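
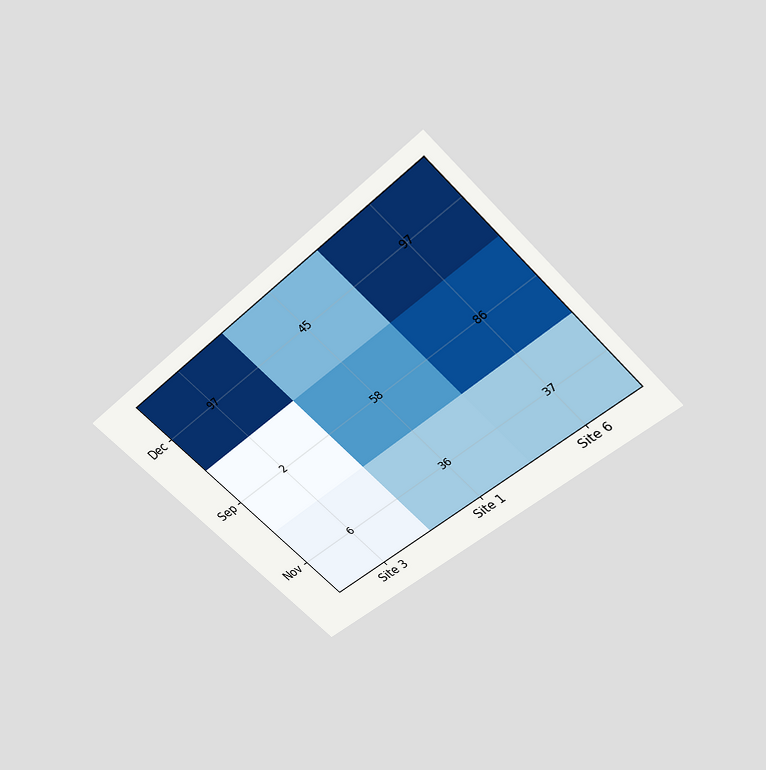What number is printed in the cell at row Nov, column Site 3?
6

The chart is tilted about 45° counter-clockwise and viewed slightly from above. The (Nov, Site 3) cell reads 6.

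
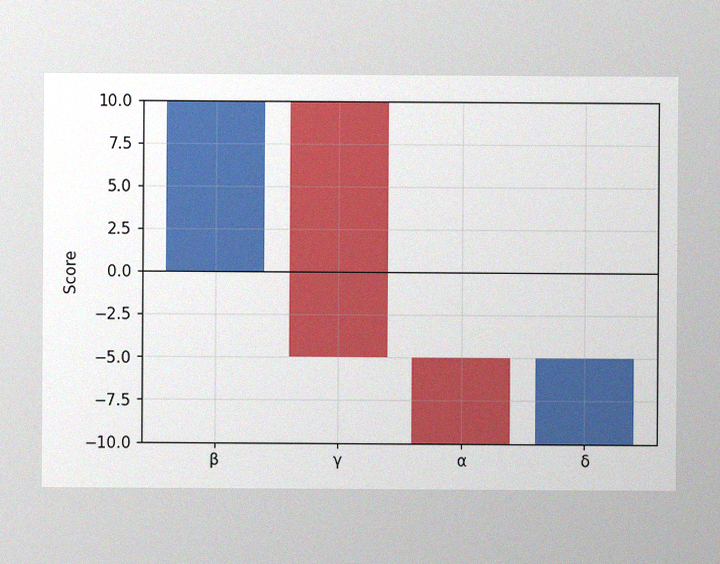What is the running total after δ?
The image has some photo noise and uneven lighting. After δ the running total reaches -5.

-5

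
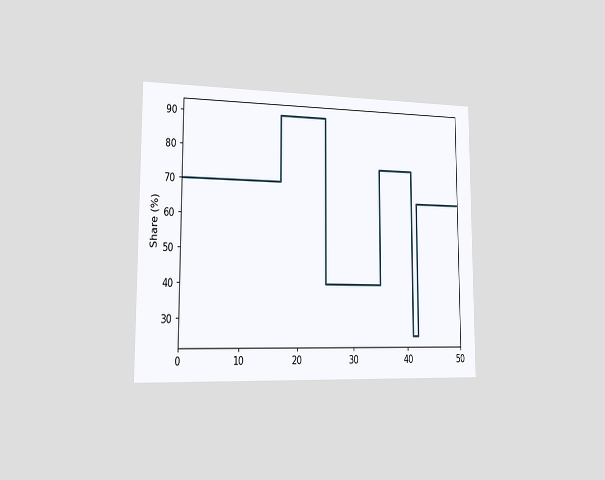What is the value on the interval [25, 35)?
The chart is viewed slightly from the left. On [25, 35) the step sits at 40%.

40%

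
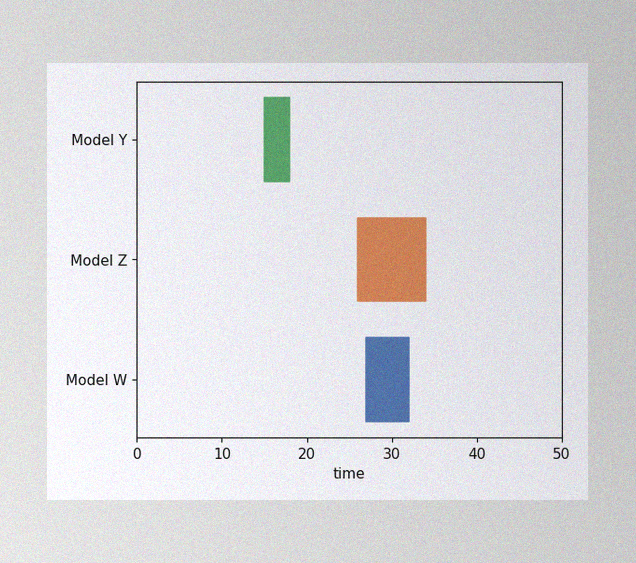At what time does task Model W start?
27

The image has some photo noise and uneven lighting. The Model W bar begins at t=27.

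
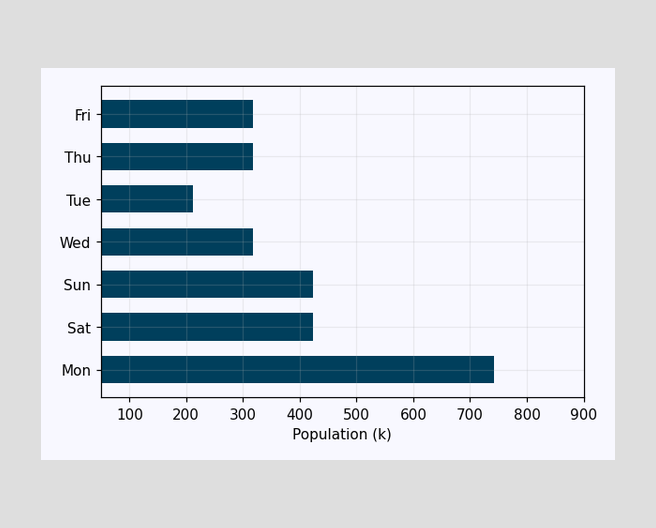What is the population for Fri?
Reading along the chart's x-axis, the Fri bar reaches 318k.

318k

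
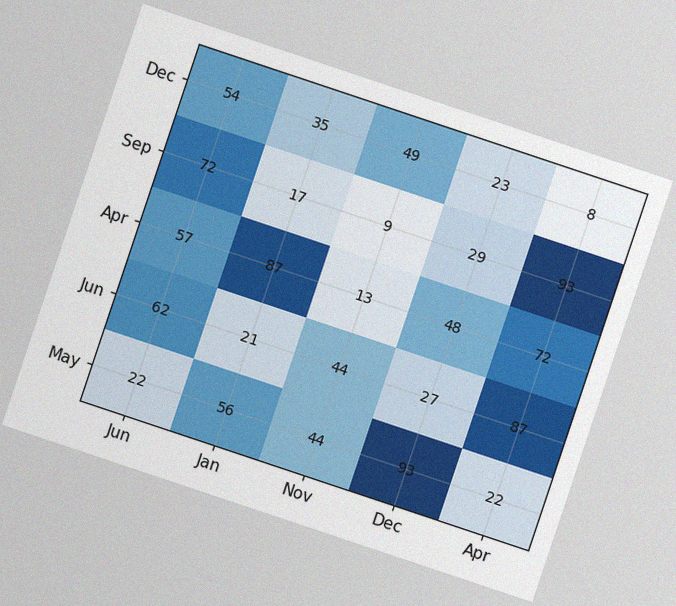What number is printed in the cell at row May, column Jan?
56

The chart is tilted about 18° clockwise, with some photo noise. The (May, Jan) cell reads 56.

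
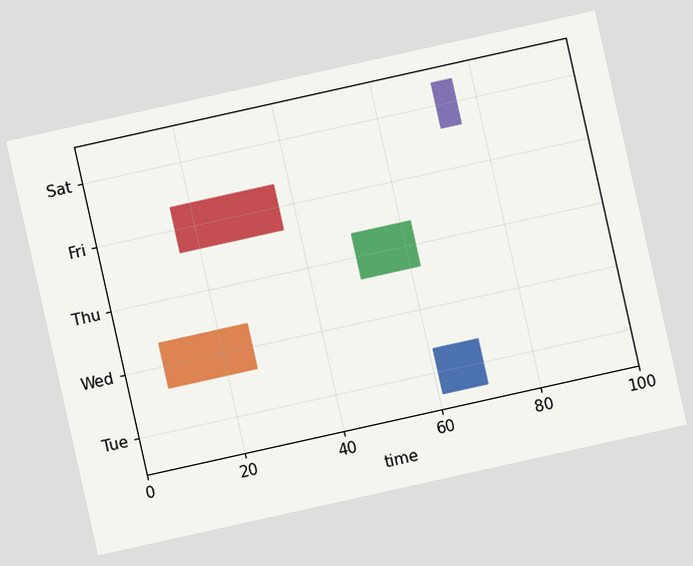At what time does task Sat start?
The chart is tilted about 13° counter-clockwise. The Sat bar begins at t=72.

72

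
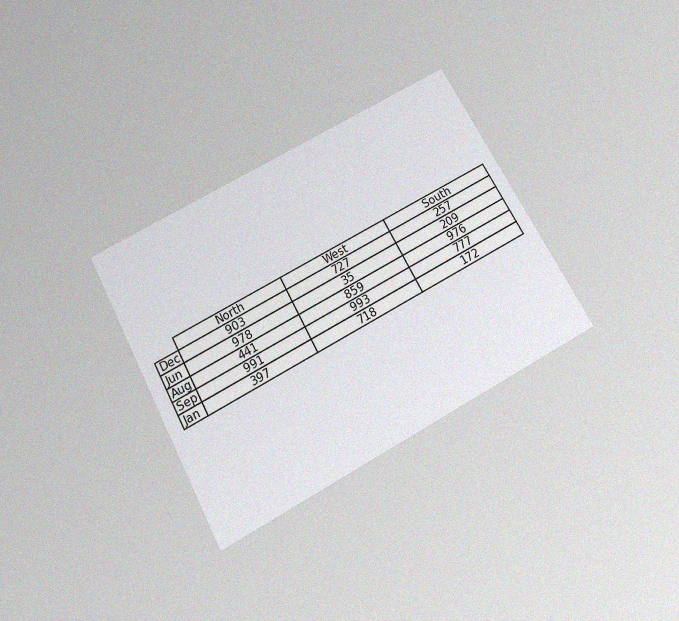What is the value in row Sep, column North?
The chart is tilted about 29° counter-clockwise and viewed slightly from below, with some photo noise. The (Sep, North) cell reads 991.

991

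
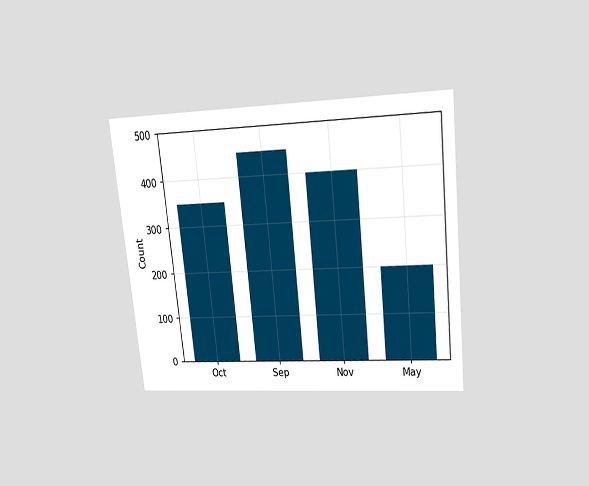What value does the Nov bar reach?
400

The chart is tilted about 6° counter-clockwise and viewed slightly from above. Reading along the chart's y-axis, the Nov bar reaches 400.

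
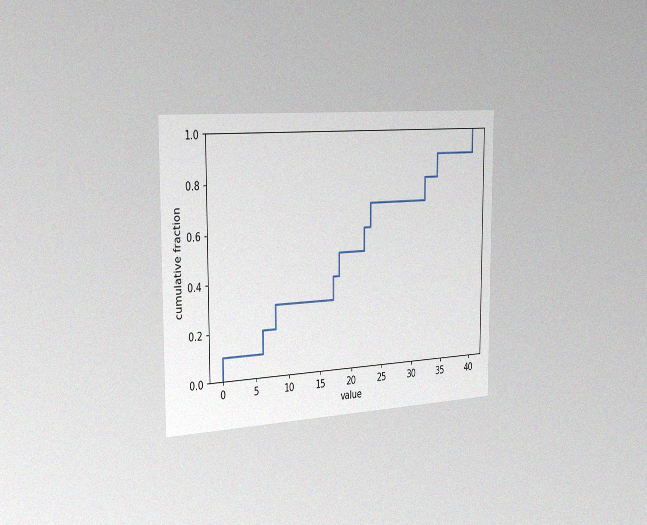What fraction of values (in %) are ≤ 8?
30%

The chart is viewed slightly from the left, with some photo noise. At x=8 the ECDF step is at 30%.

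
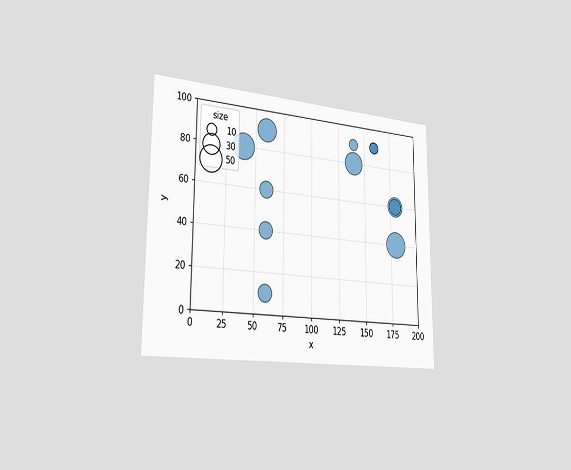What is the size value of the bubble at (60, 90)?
40

The chart is viewed slightly from the left. Matching the bubble at (60, 90) against the size legend gives 40.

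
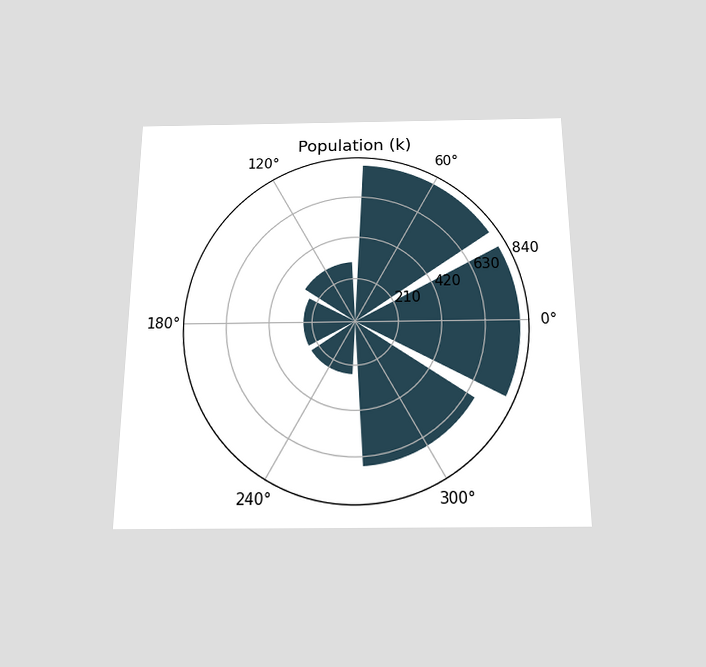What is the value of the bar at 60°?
The chart is viewed slightly from below. The bar at 60° reaches 798k on the radial axis.

798k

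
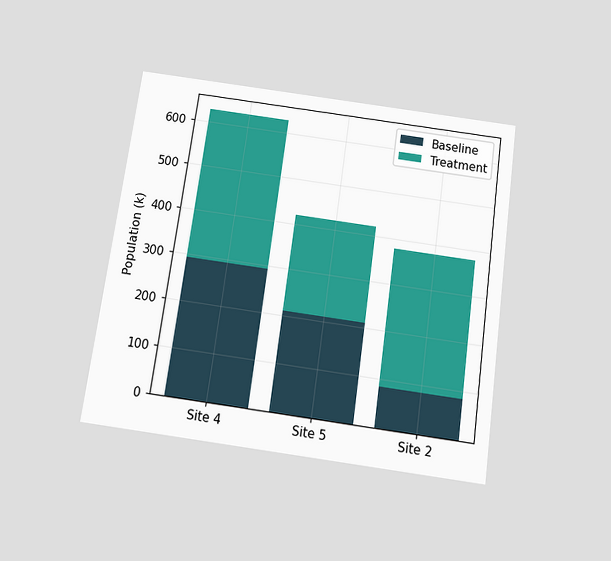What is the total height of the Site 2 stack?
378k

The chart is tilted about 8° clockwise and viewed slightly from below. The Site 2 stack's top reaches 378k on the y-axis.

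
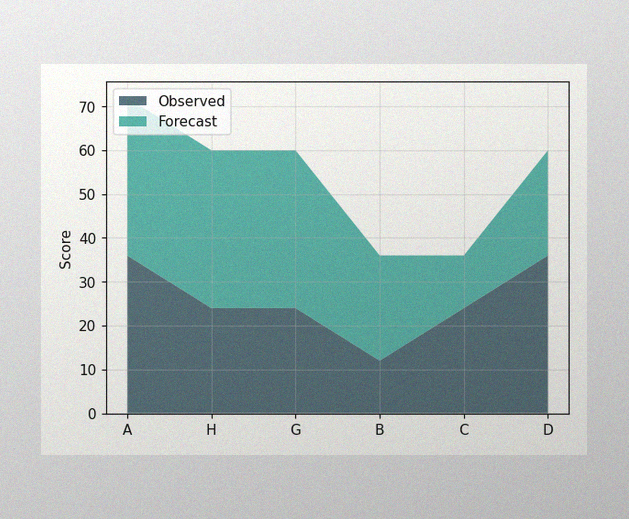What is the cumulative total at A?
The image has some photo noise and uneven lighting. The stacked total at A reaches 72.

72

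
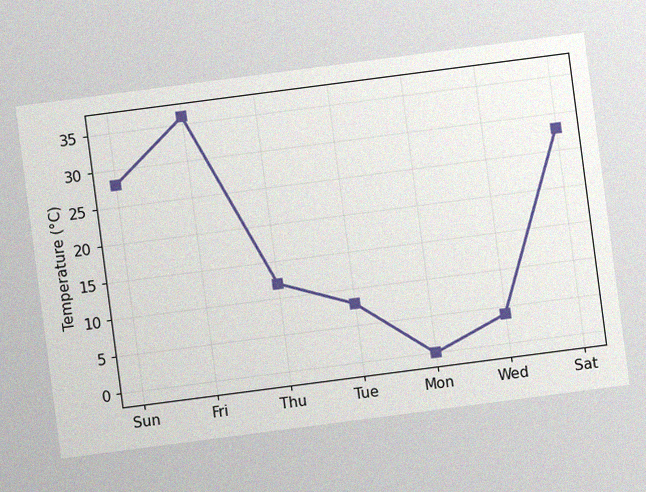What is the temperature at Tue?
The chart is tilted about 7° counter-clockwise, with some photo noise. At Tue, the line is at 8°C.

8°C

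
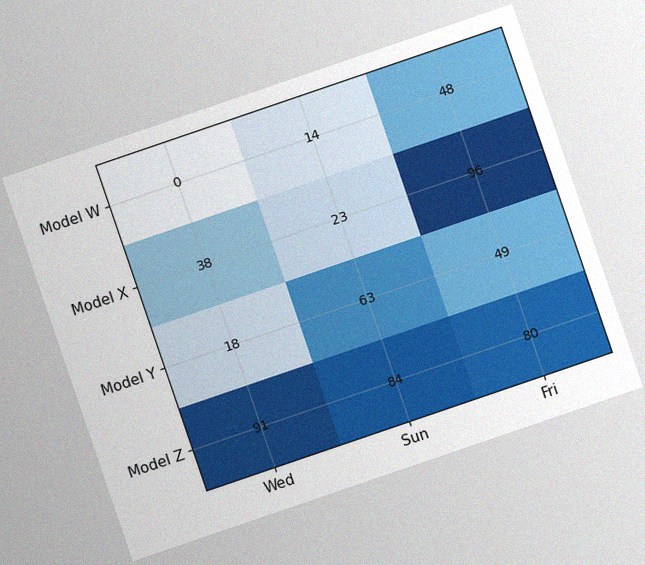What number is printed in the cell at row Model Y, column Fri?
49

The chart is tilted about 19° counter-clockwise, with some photo noise. The (Model Y, Fri) cell reads 49.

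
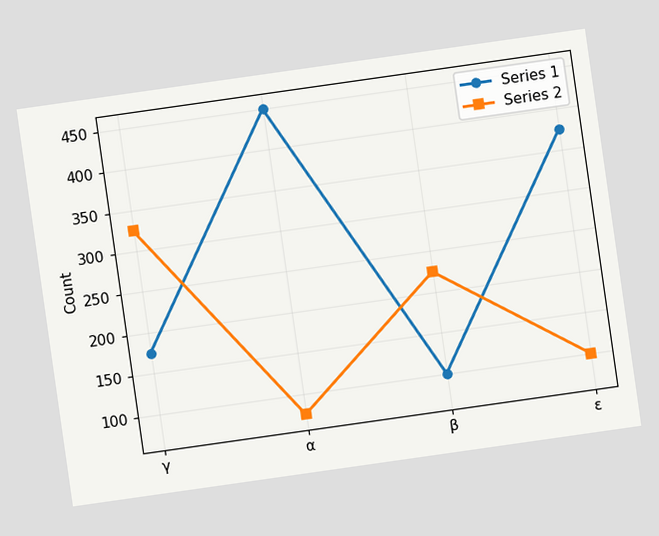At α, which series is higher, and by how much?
The chart is tilted about 8° counter-clockwise. At α, Series 1 sits above the other line by 375.

Series 1, by 375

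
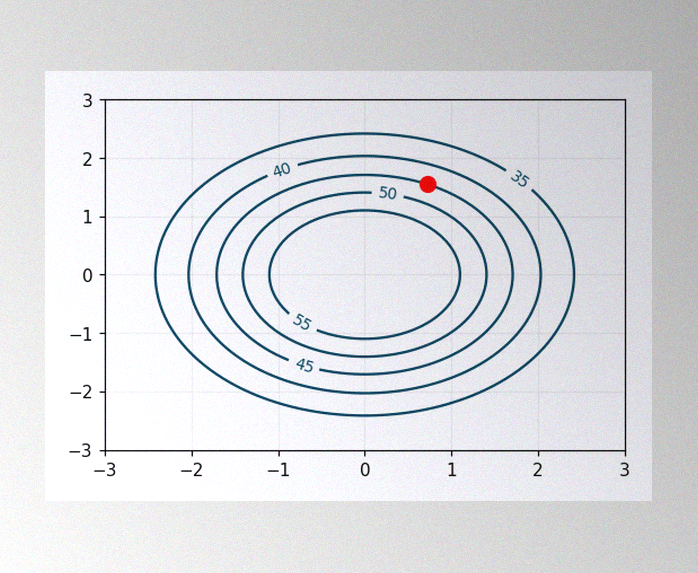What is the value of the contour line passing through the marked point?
45

The image has some photo noise and uneven lighting. The marked point sits on the contour labelled 45.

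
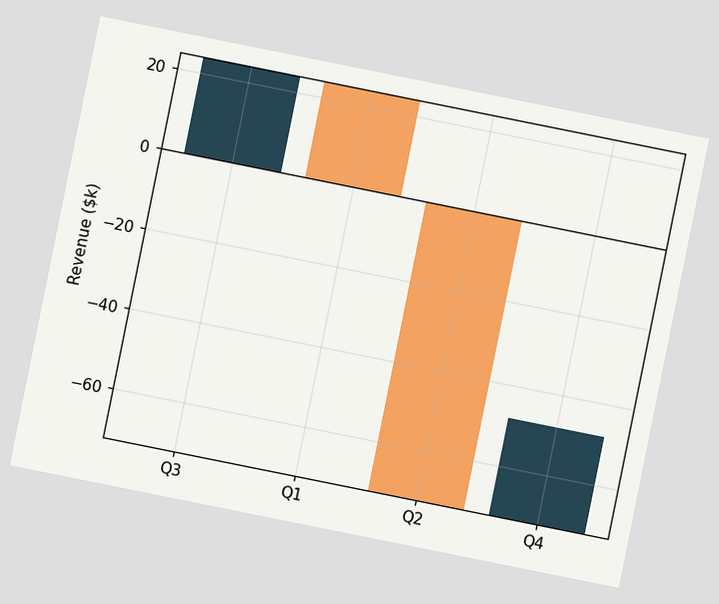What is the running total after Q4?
$-48k

The chart is tilted about 11° clockwise. After Q4 the running total reaches $-48k.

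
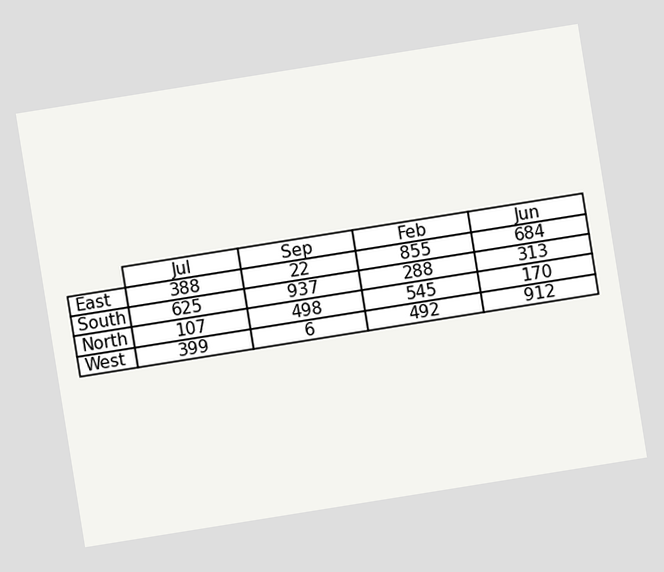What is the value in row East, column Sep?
The chart is tilted about 9° counter-clockwise. The (East, Sep) cell reads 22.

22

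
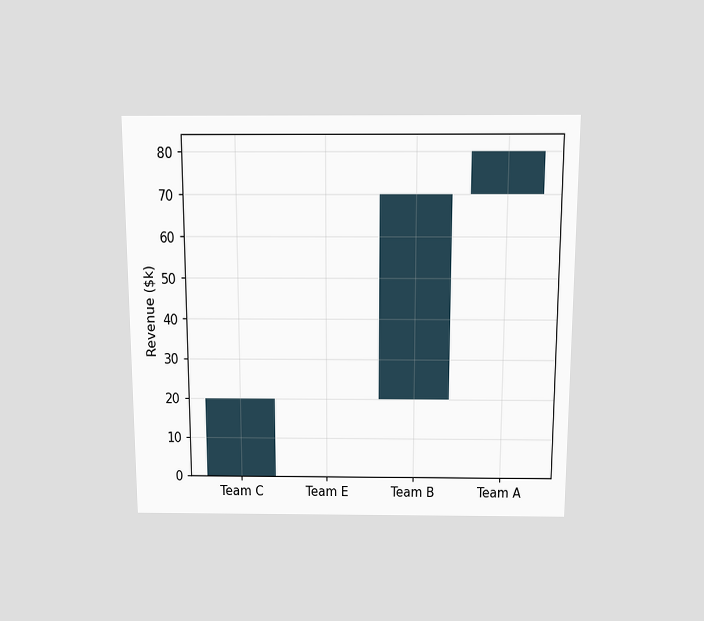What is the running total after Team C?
$20k

The chart is viewed slightly from above. After Team C the running total reaches $20k.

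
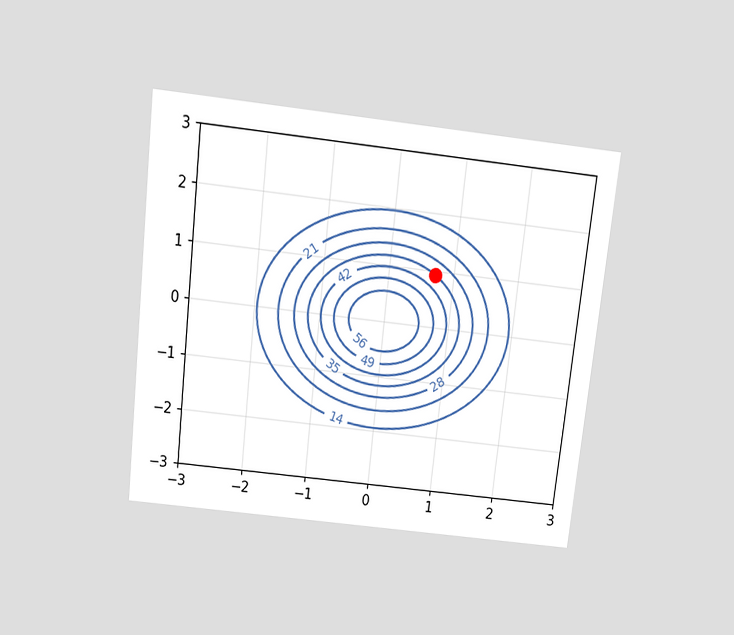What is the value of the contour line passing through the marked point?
The chart is tilted about 6° clockwise and viewed slightly from above. The marked point sits on the contour labelled 35.

35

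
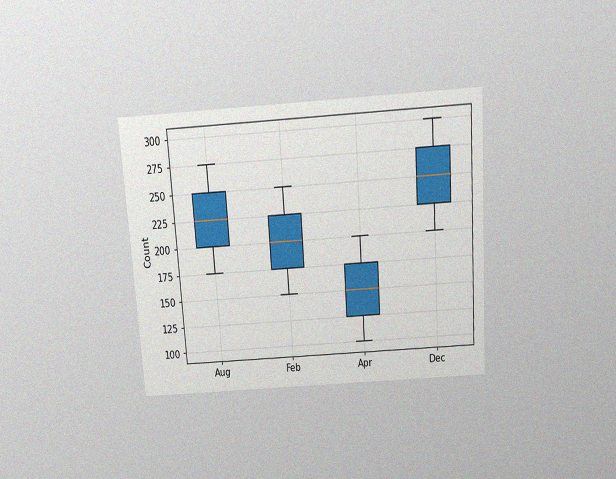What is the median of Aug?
The chart is tilted about 4° counter-clockwise and viewed slightly from above, with some photo noise. The median line in the Aug box sits at 225.

225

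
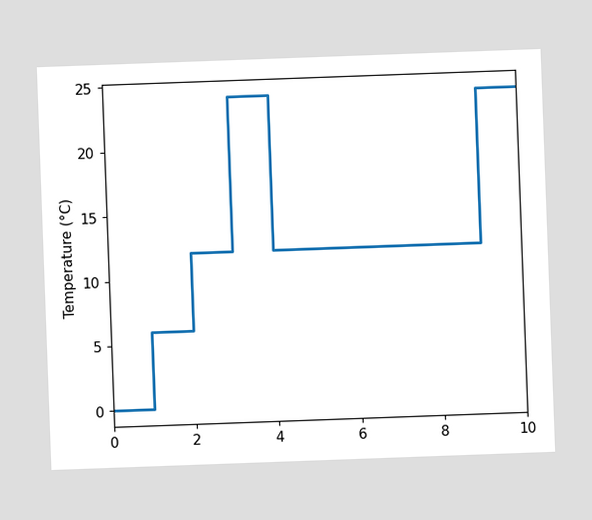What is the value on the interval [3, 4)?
The chart is tilted about 2° counter-clockwise. On [3, 4) the step sits at 24°C.

24°C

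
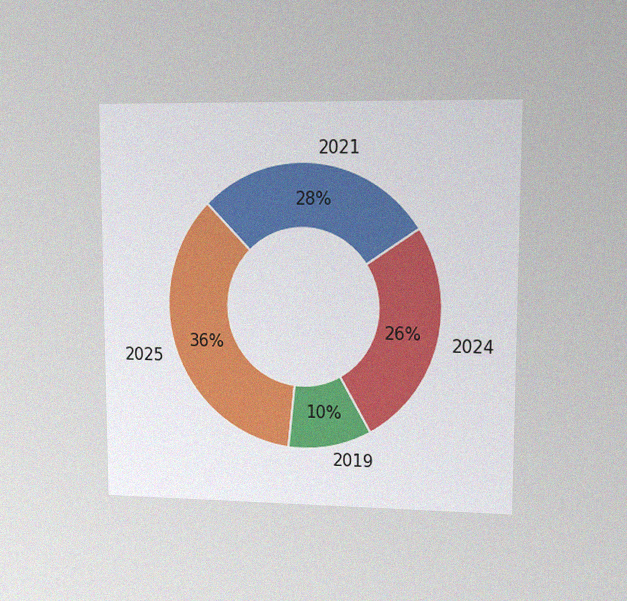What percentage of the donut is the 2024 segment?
26%

The chart is viewed at a slight angle, with some photo noise. The 2024 segment takes up 26% of the ring.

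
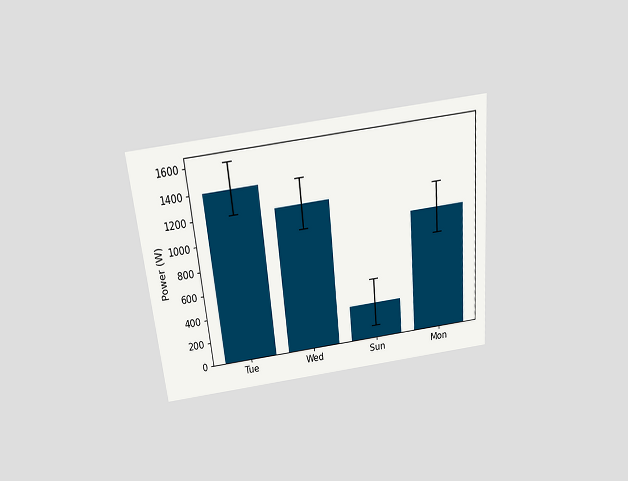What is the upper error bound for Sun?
The chart is tilted about 5° counter-clockwise and viewed slightly from above. The Sun bar's upper whisker reaches 500W.

500W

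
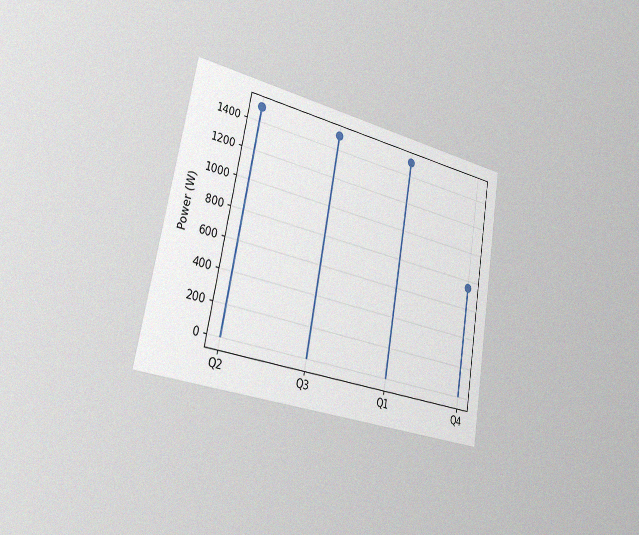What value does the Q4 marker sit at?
The chart is tilted about 10° clockwise and viewed slightly from the left, with some photo noise. The Q4 marker sits at 750W.

750W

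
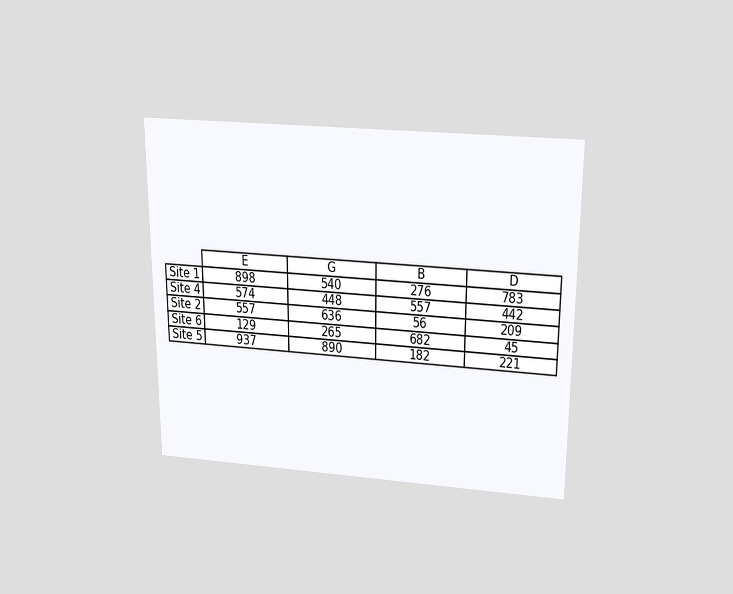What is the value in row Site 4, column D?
442

The chart is viewed slightly from above. The (Site 4, D) cell reads 442.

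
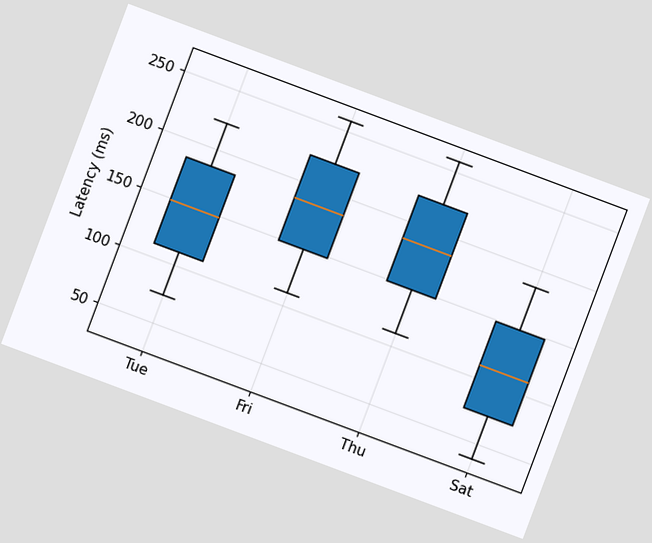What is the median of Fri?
The chart is tilted about 21° clockwise. The median line in the Fri box sits at 185ms.

185ms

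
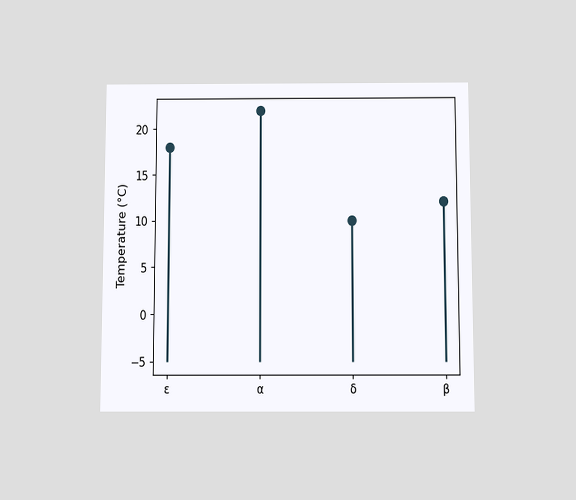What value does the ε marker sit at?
The chart is viewed slightly from below. The ε marker sits at 18°C.

18°C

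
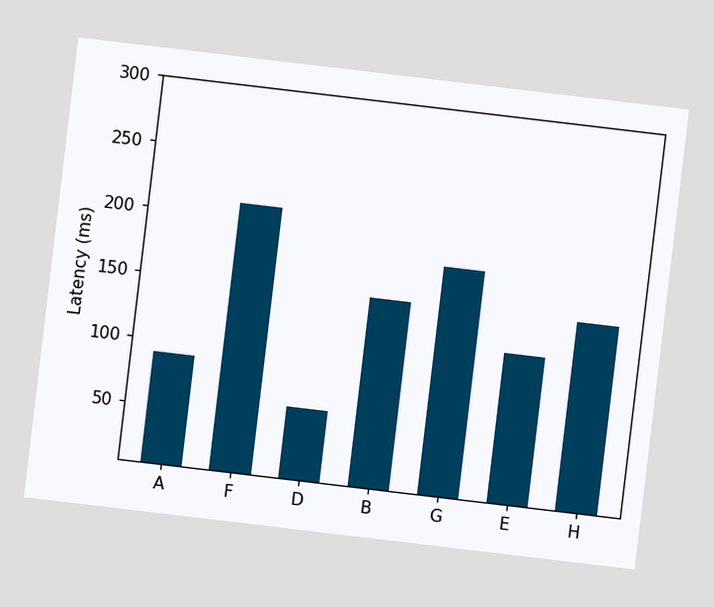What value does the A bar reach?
90ms

The chart is tilted about 7° clockwise. Reading along the chart's y-axis, the A bar reaches 90ms.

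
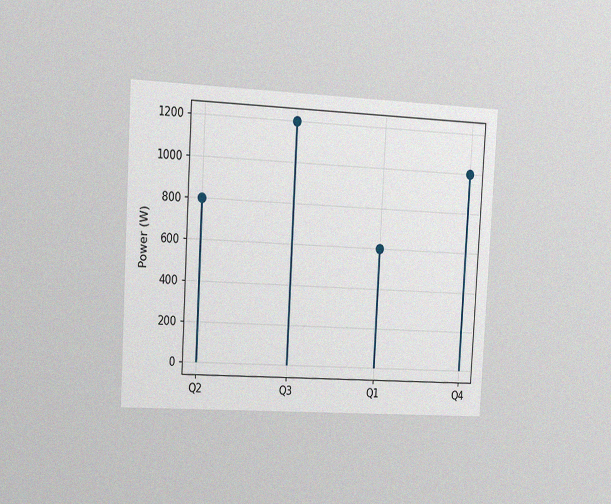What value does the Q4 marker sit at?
1000W

The chart is tilted about 3° clockwise and viewed slightly from the left, with some photo noise. The Q4 marker sits at 1000W.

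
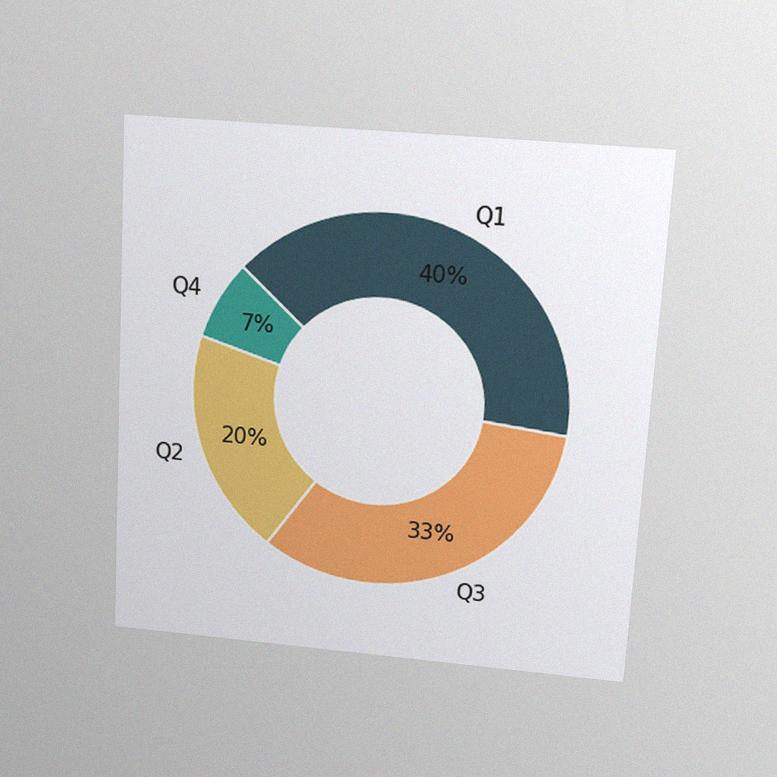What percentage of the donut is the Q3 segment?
The chart is tilted about 3° clockwise and viewed slightly from above, with some photo noise. The Q3 segment takes up 33% of the ring.

33%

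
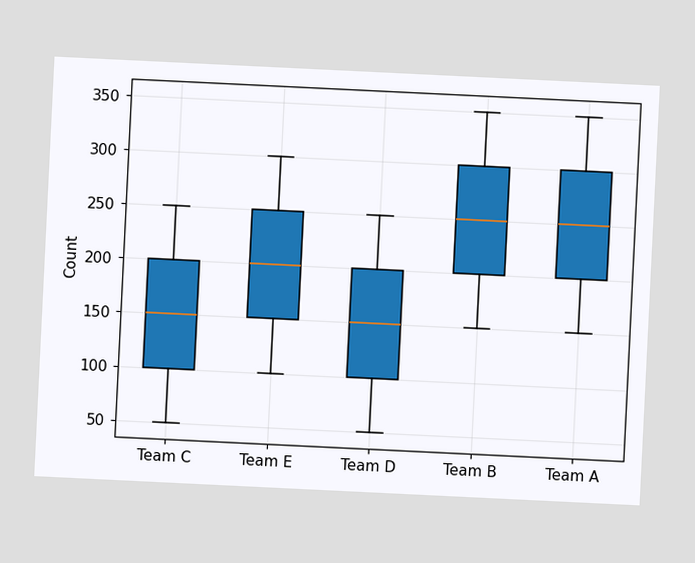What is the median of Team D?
150

The chart is tilted about 3° clockwise. The median line in the Team D box sits at 150.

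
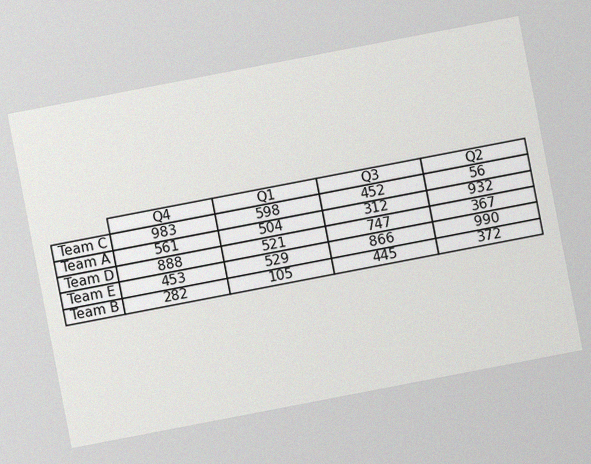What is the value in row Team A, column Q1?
504

The chart is tilted about 11° counter-clockwise, with some photo noise. The (Team A, Q1) cell reads 504.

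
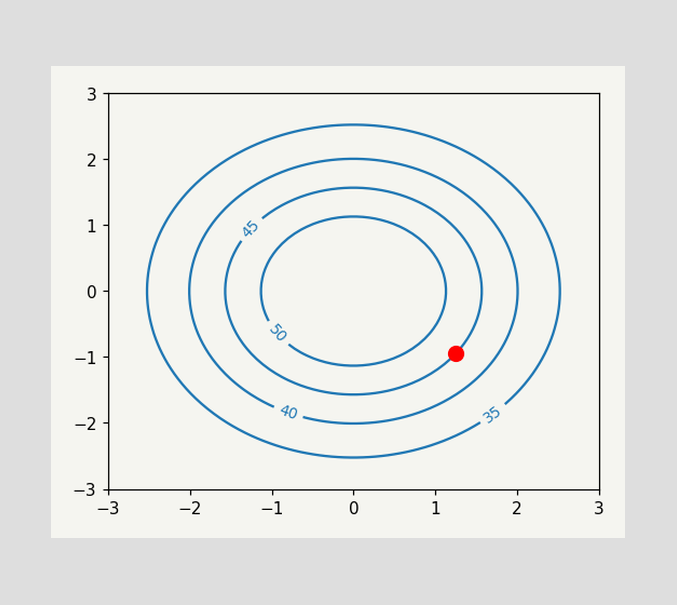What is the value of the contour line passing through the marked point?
The marked point sits on the contour labelled 45.

45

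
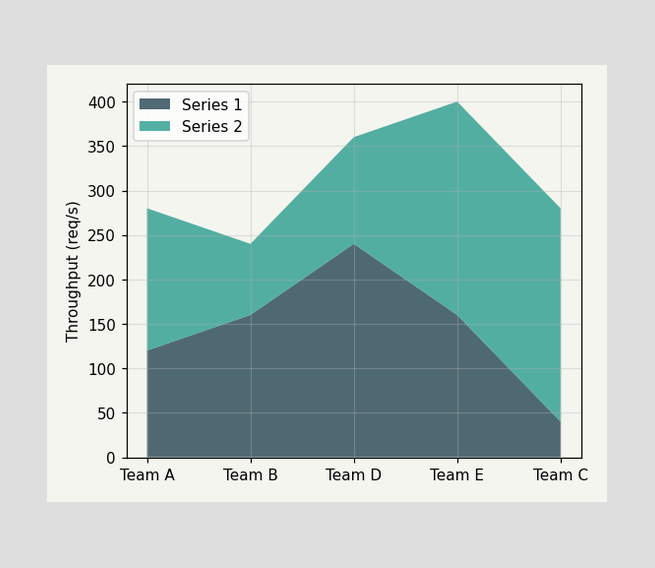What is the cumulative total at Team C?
The stacked total at Team C reaches 280req/s.

280req/s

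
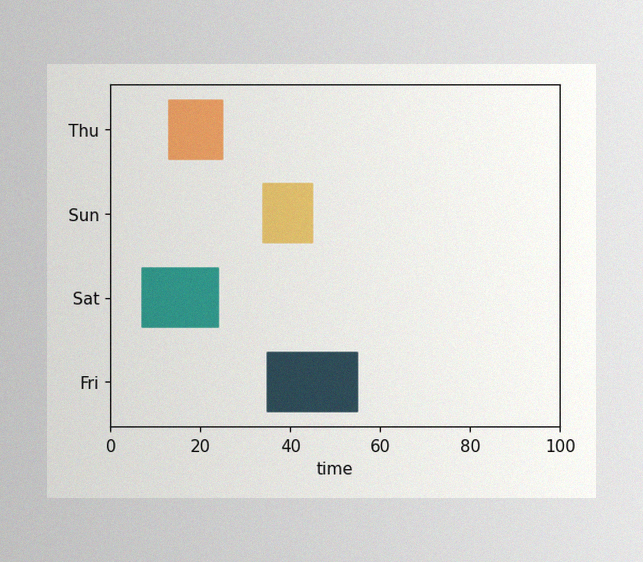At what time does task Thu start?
The image has some photo noise and uneven lighting. The Thu bar begins at t=13.

13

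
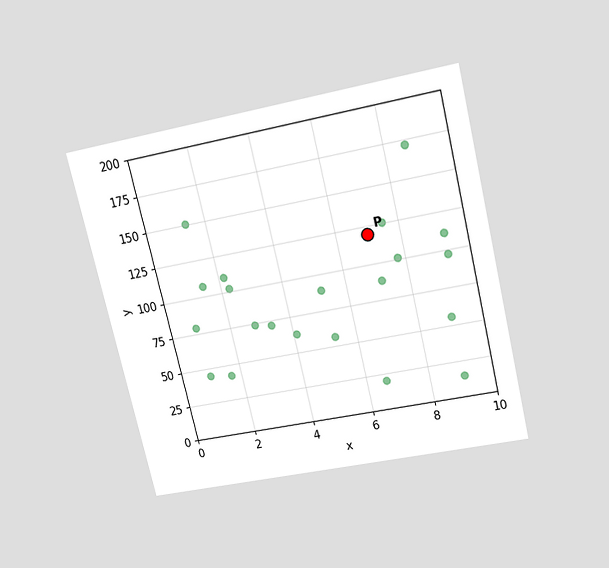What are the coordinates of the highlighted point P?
The chart is tilted about 13° counter-clockwise and viewed slightly from above. Following the gridlines from P to each axis, P sits at (7, 120).

(7, 120)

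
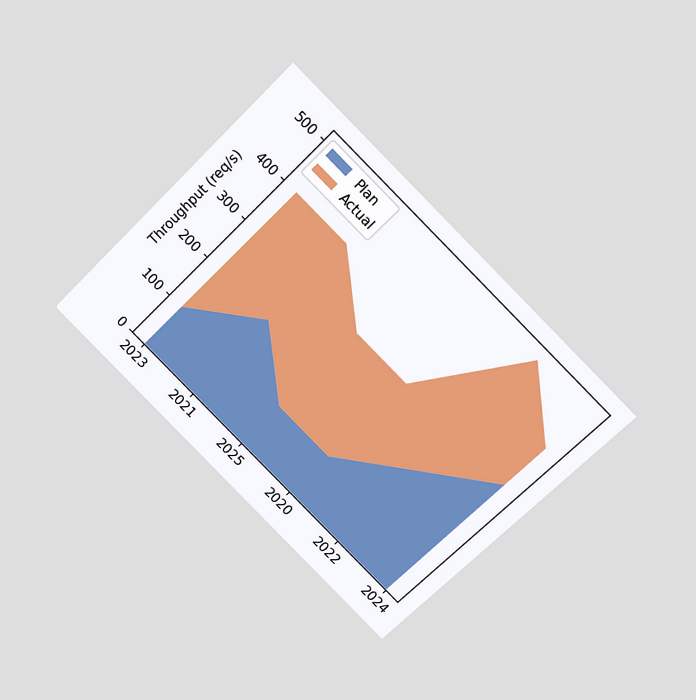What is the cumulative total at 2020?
The chart is tilted about 45° clockwise and viewed slightly from above. The stacked total at 2020 reaches 300req/s.

300req/s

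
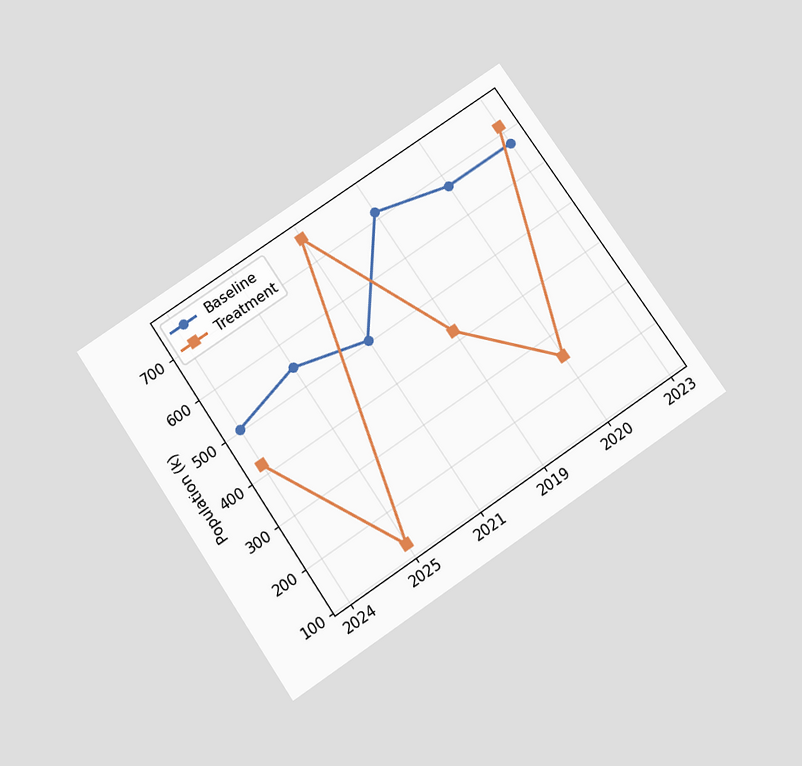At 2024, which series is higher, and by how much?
Baseline, by 84k

The chart is tilted about 34° counter-clockwise and viewed slightly from below. At 2024, Baseline sits above the other line by 84k.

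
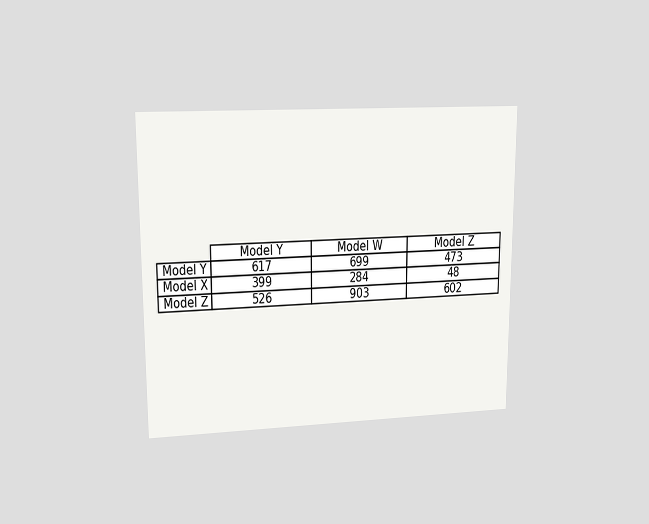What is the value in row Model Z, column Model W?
903

The chart is viewed at a slight angle. The (Model Z, Model W) cell reads 903.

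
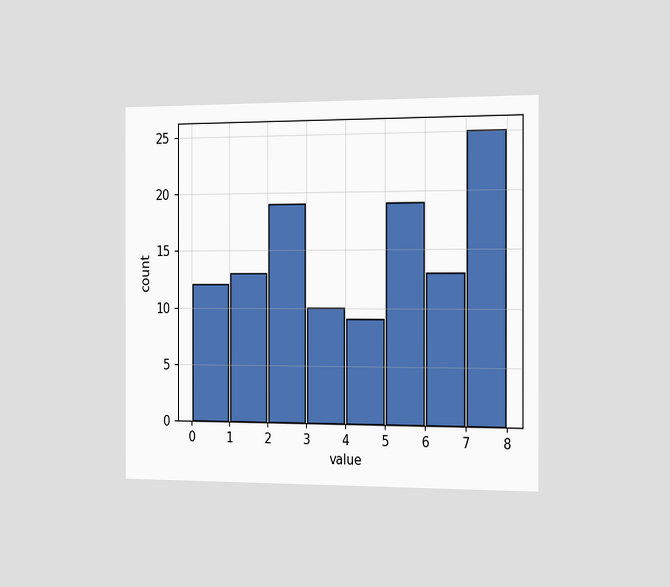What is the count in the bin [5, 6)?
The chart is viewed slightly from the right. The [5, 6) bin has height 19.

19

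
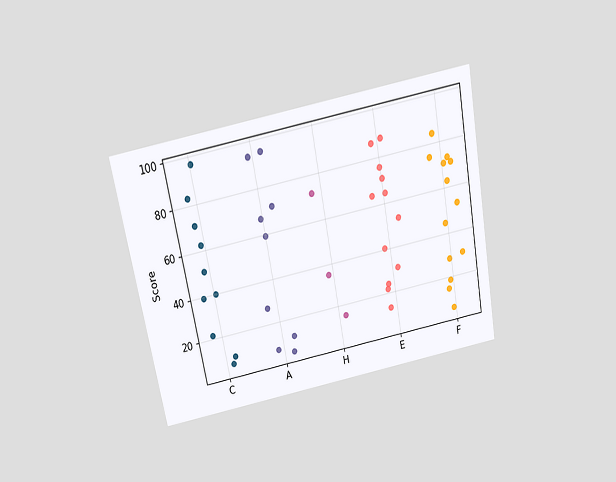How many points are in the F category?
13

The chart is tilted about 11° counter-clockwise and viewed slightly from above. Counting the markers in the F column gives 13.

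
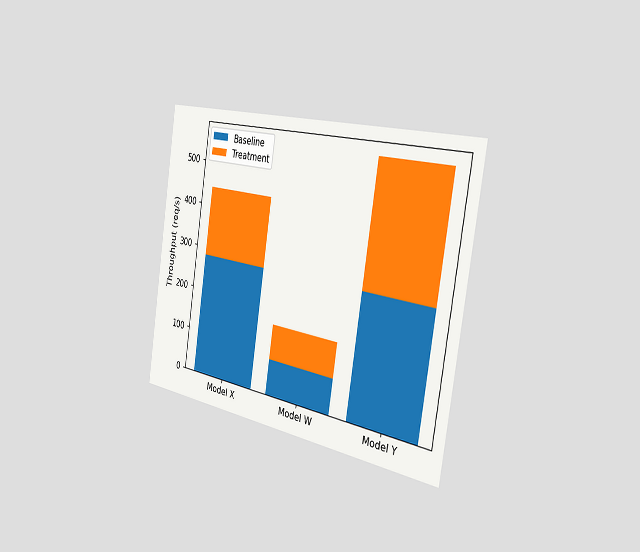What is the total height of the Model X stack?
440req/s

The chart is tilted about 9° clockwise and viewed slightly from the right. The Model X stack's top reaches 440req/s on the y-axis.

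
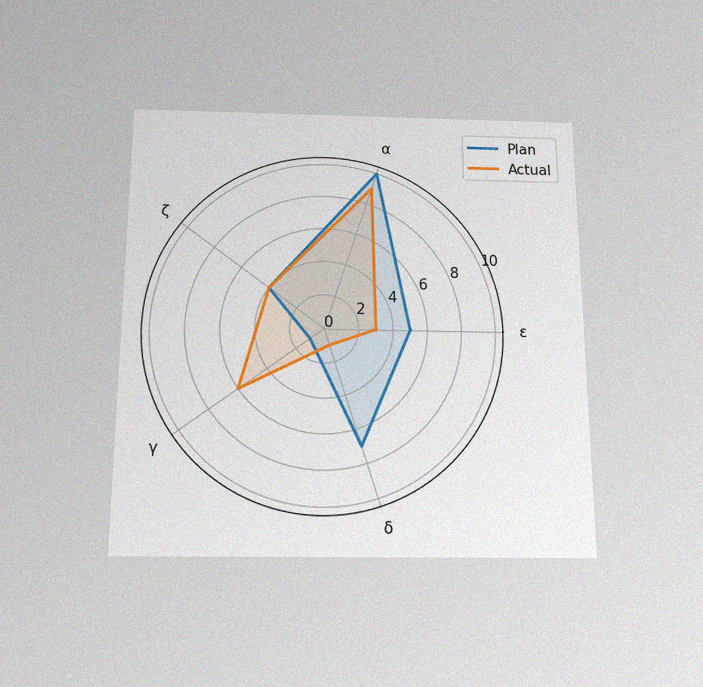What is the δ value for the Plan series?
7

The chart is viewed slightly from below, with some photo noise. On the δ axis, Plan reaches 7.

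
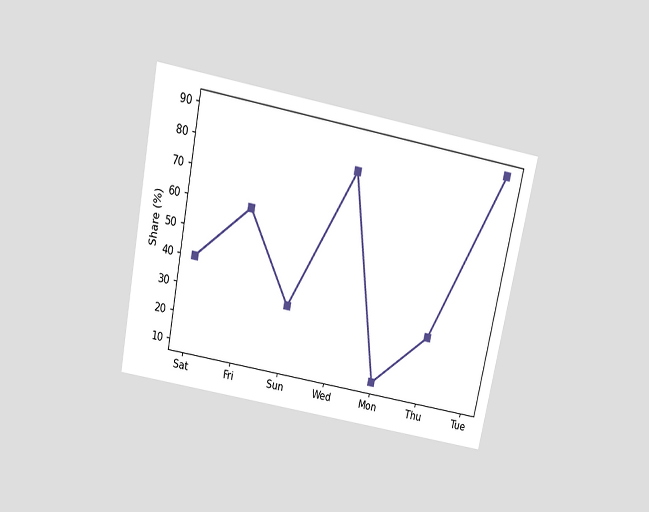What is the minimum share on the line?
10%

The chart is tilted about 11° clockwise and viewed slightly from above. The lowest point is at Mon, and reading across to the y-axis gives 10%.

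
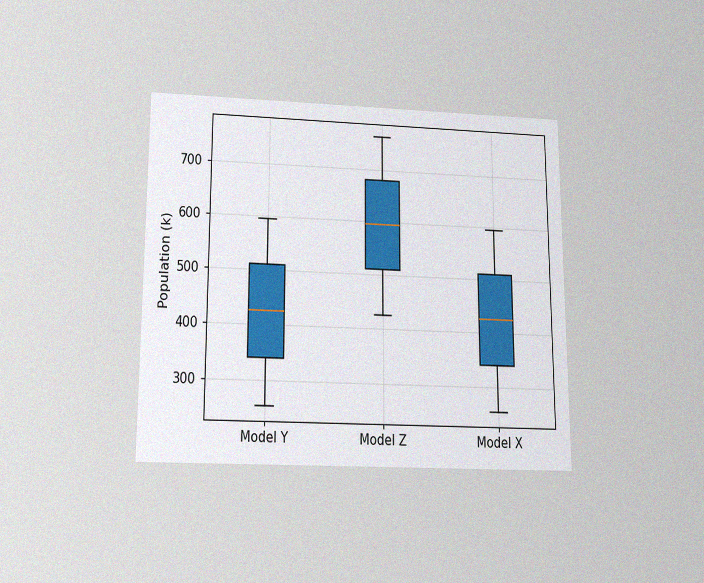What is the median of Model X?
425k

The chart is viewed slightly from below, with some photo noise. The median line in the Model X box sits at 425k.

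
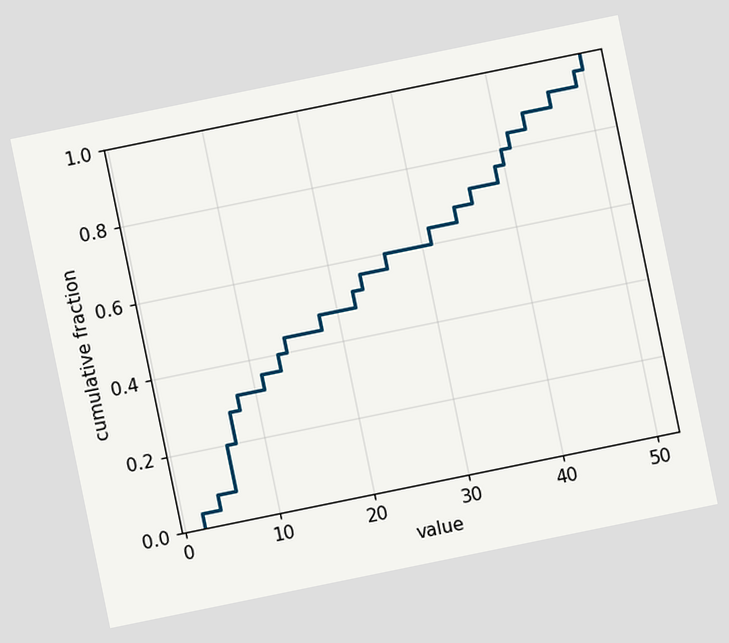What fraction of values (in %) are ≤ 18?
48%

The chart is tilted about 12° counter-clockwise. At x=18 the ECDF step is at 48%.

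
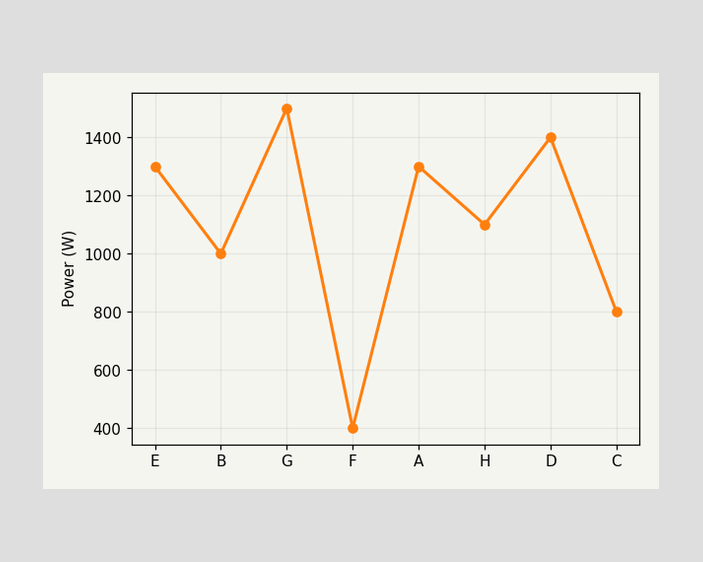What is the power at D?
1400W

At D, the line is at 1400W.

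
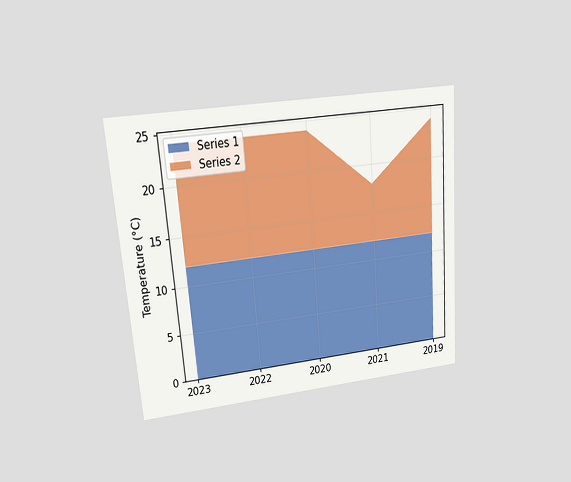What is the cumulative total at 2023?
24°C

The chart is tilted about 4° counter-clockwise and viewed at a slight angle. The stacked total at 2023 reaches 24°C.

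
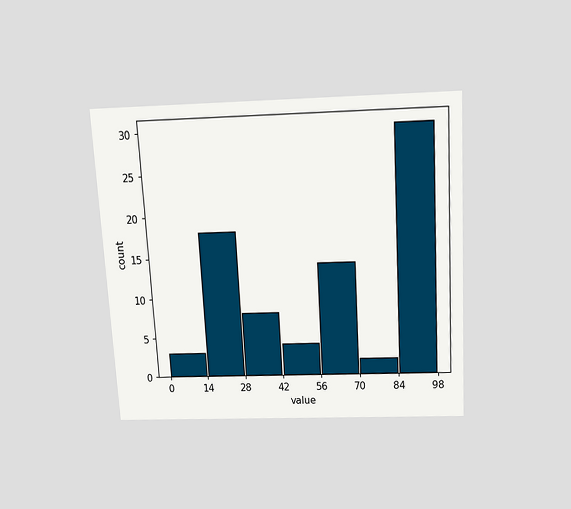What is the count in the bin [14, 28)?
18

The chart is tilted about 3° counter-clockwise and viewed slightly from above. The [14, 28) bin has height 18.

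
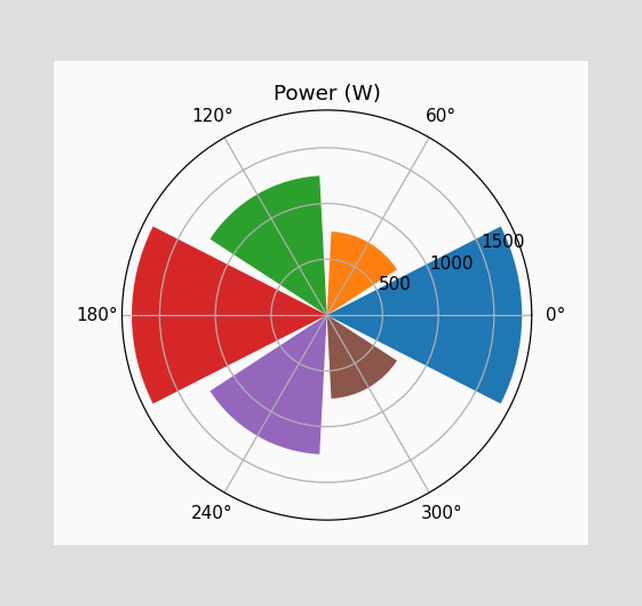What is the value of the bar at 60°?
The bar at 60° reaches 750W on the radial axis.

750W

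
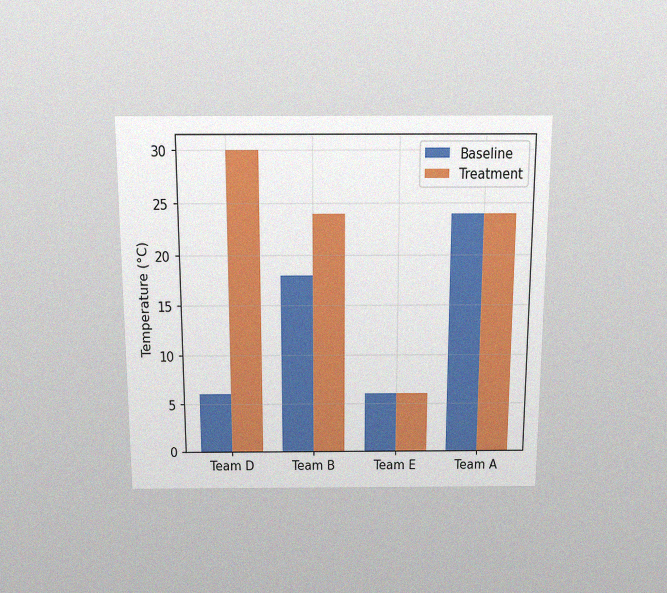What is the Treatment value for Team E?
The chart is viewed slightly from above, with some photo noise. The Treatment bar at Team E reaches 6°C on the y-axis.

6°C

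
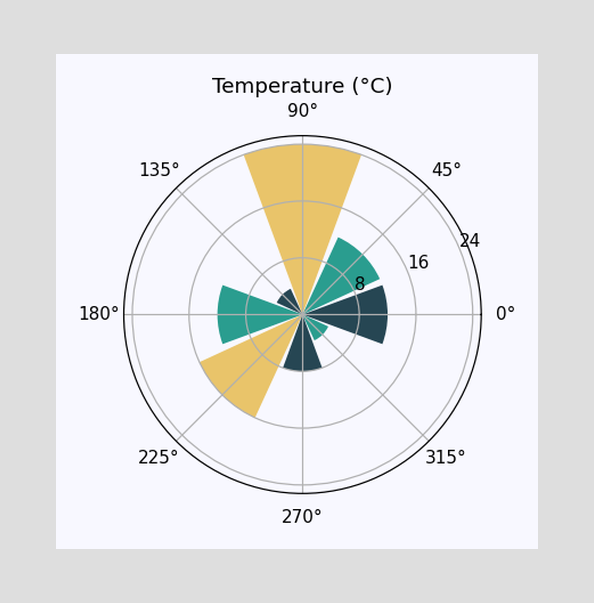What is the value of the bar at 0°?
The bar at 0° reaches 12°C on the radial axis.

12°C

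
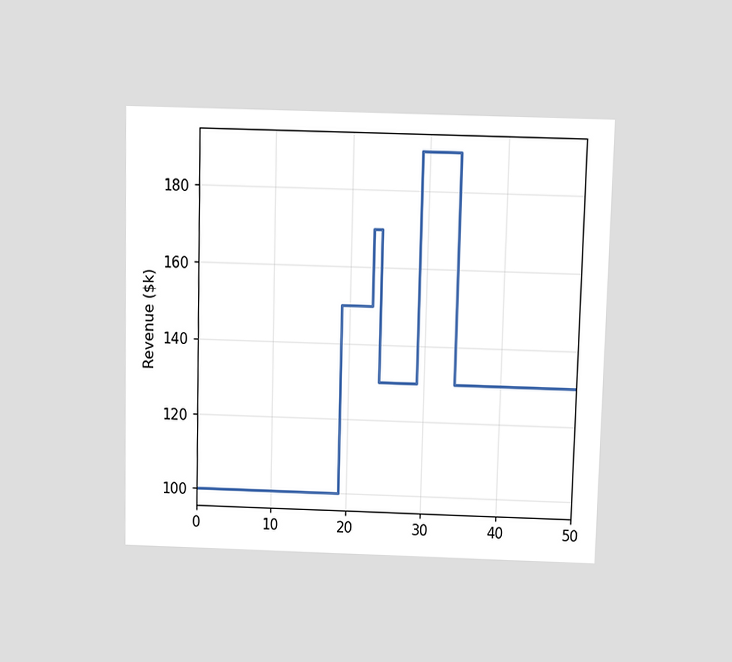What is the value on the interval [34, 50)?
The chart is viewed slightly from above. On [34, 50) the step sits at $130k.

$130k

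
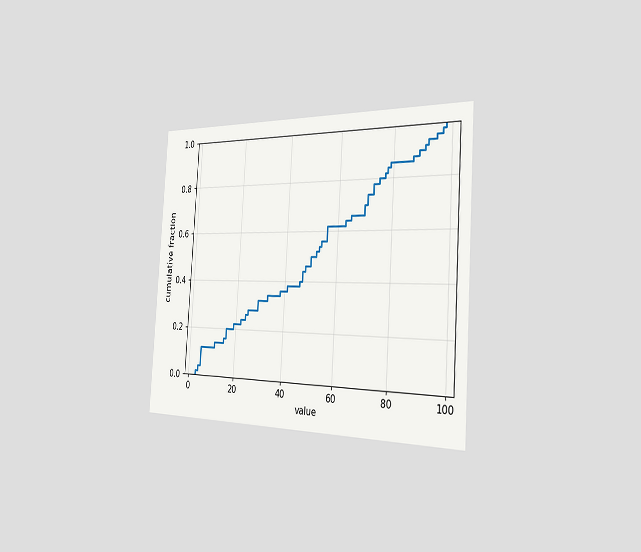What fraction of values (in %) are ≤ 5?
12%

The chart is tilted about 4° clockwise and viewed slightly from the right. At x=5 the ECDF step is at 12%.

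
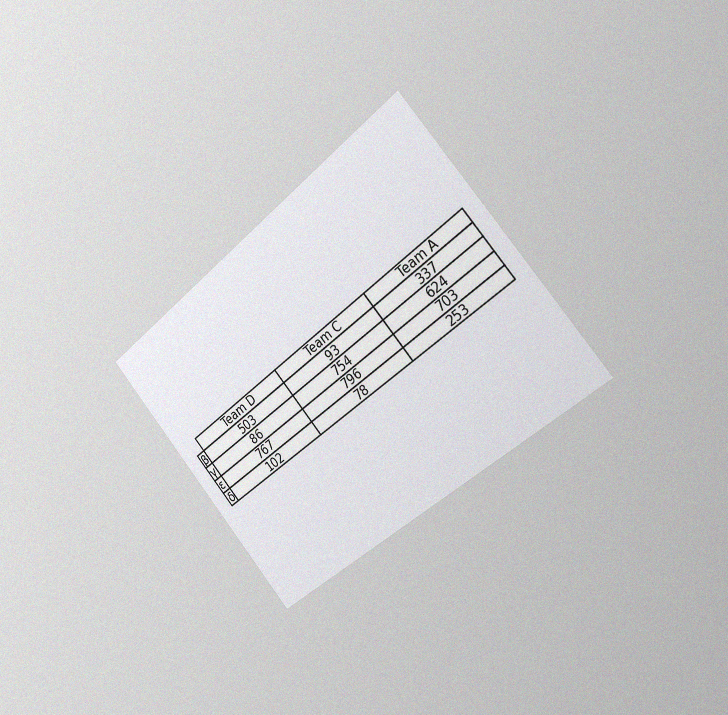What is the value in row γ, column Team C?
754

The chart is tilted about 40° counter-clockwise and viewed slightly from the right, with some photo noise. The (γ, Team C) cell reads 754.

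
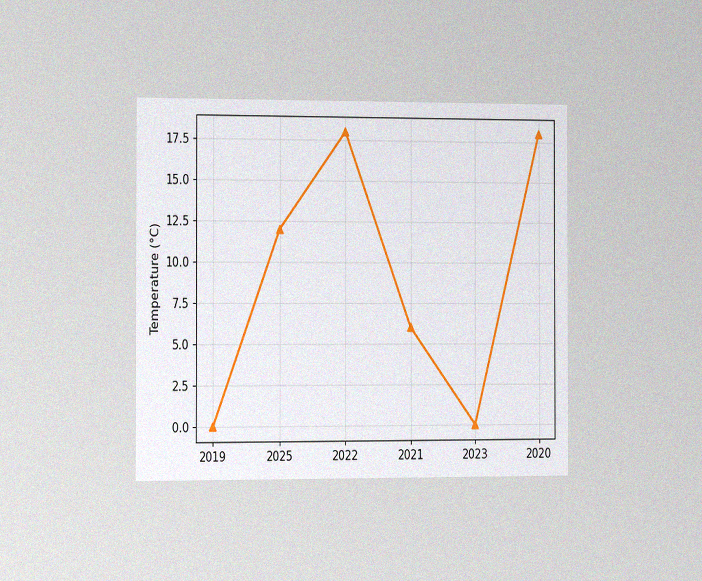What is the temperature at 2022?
18°C

The chart is viewed slightly from the left, with some photo noise. At 2022, the line is at 18°C.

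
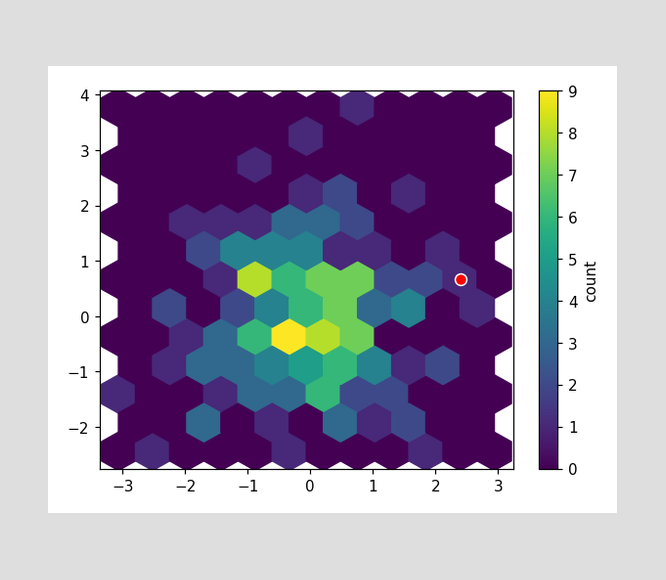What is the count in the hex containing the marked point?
The marked hex reads 1 on the colorbar.

1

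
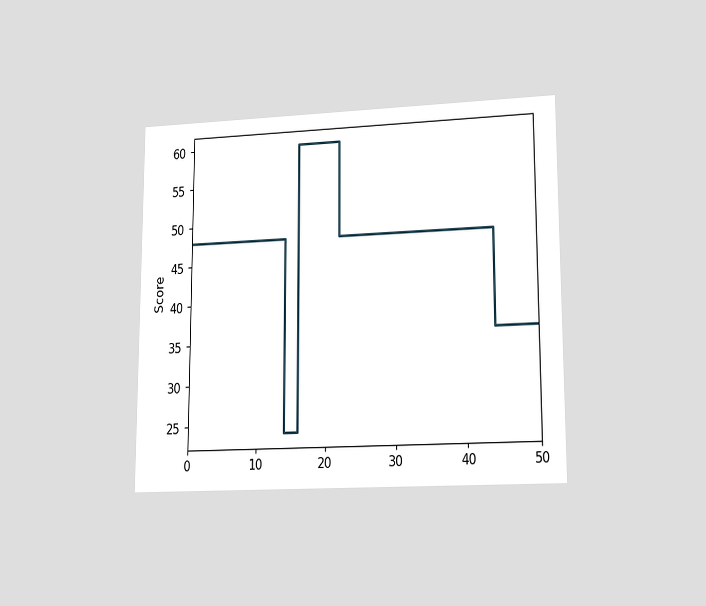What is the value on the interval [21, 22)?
60

The chart is viewed at a slight angle. On [21, 22) the step sits at 60.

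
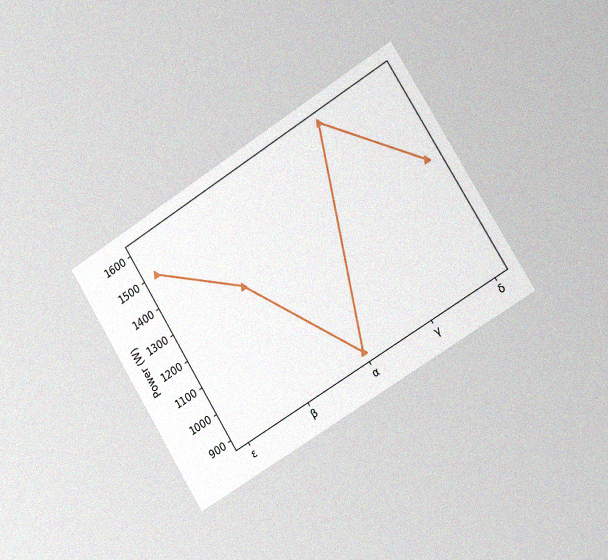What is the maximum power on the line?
The chart is tilted about 32° counter-clockwise and viewed slightly from the right, with some photo noise. The highest point is at γ, and reading across to the y-axis gives 1600W.

1600W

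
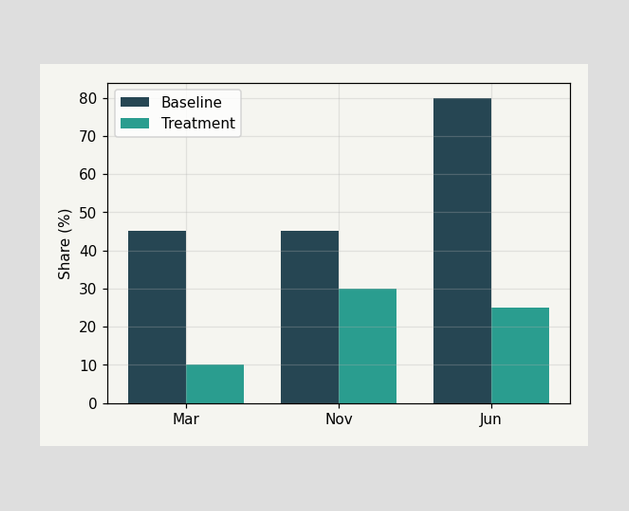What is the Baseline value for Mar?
The Baseline bar at Mar reaches 45% on the y-axis.

45%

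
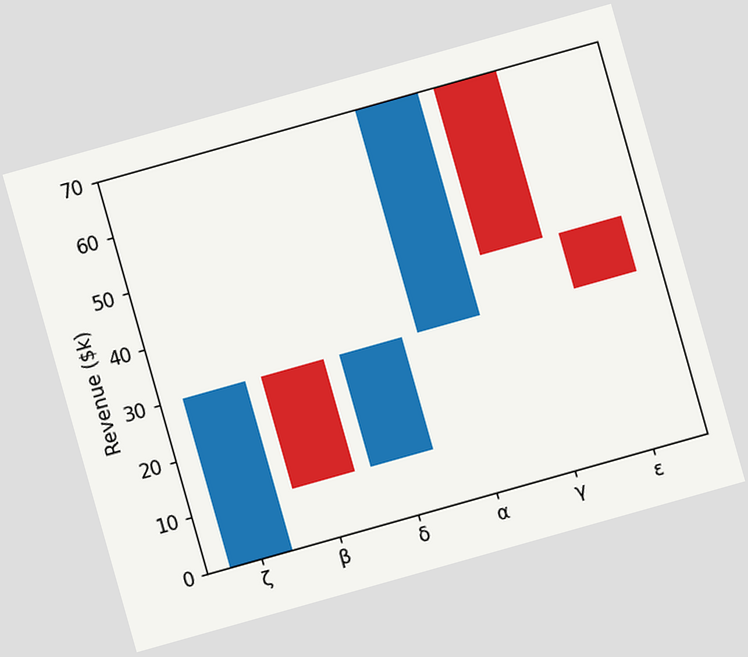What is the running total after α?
$70k

The chart is tilted about 16° counter-clockwise. After α the running total reaches $70k.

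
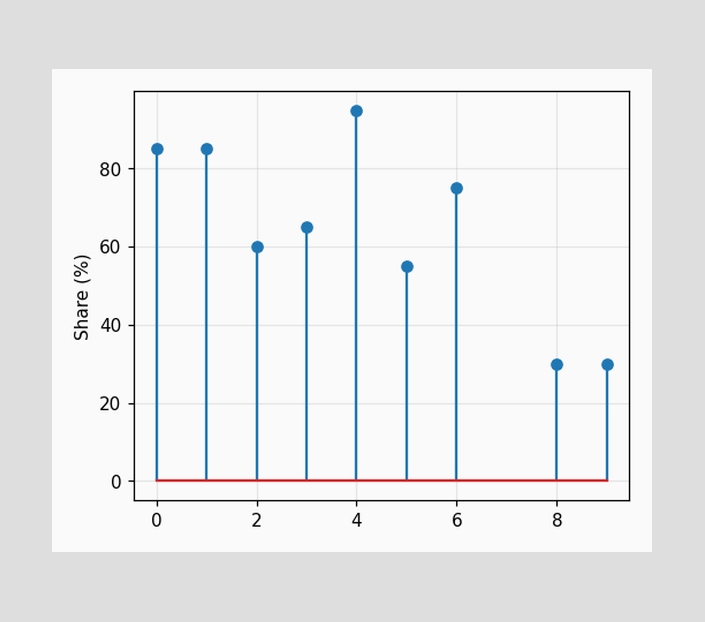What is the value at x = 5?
55%

The stem at x=5 reaches 55%.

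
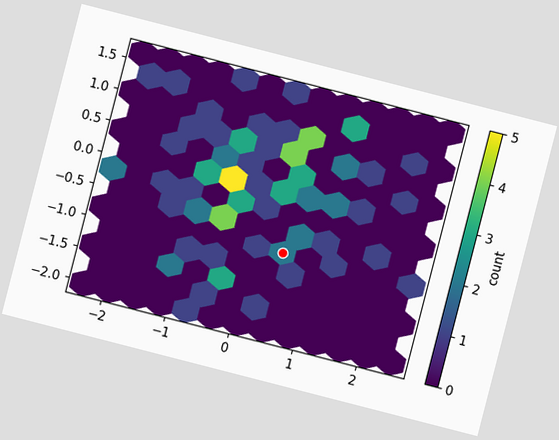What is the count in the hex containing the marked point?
The chart is tilted about 14° clockwise. The marked hex reads 2 on the colorbar.

2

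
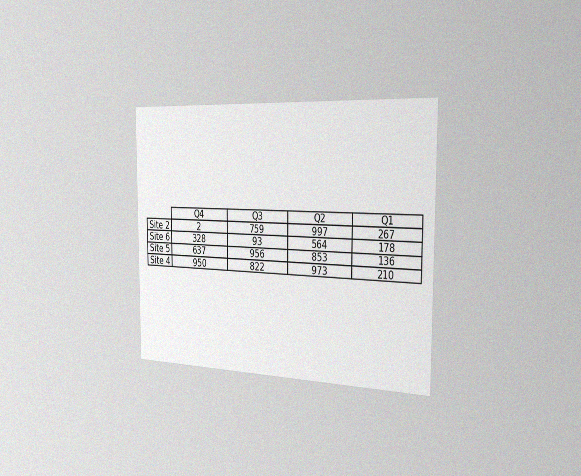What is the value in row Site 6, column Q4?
328

The chart is viewed slightly from the right, with some photo noise. The (Site 6, Q4) cell reads 328.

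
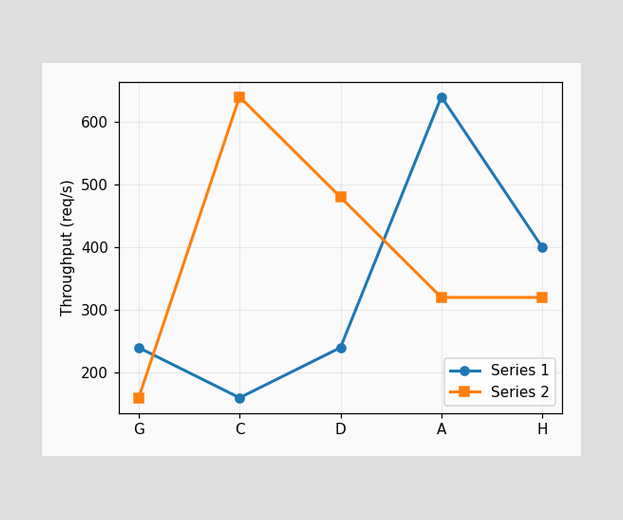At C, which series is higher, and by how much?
Series 2, by 480req/s

At C, Series 2 sits above the other line by 480req/s.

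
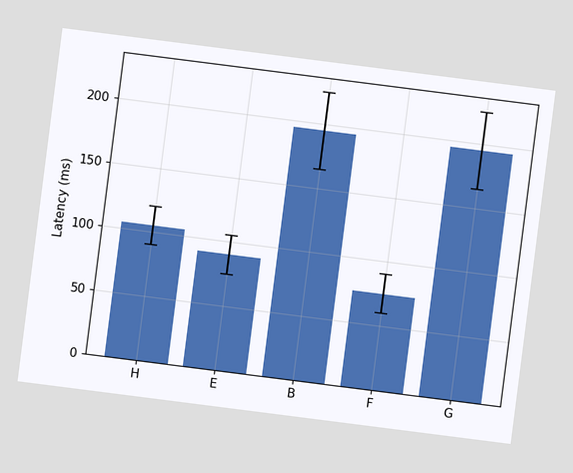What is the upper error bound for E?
The chart is tilted about 7° clockwise. The E bar's upper whisker reaches 105ms.

105ms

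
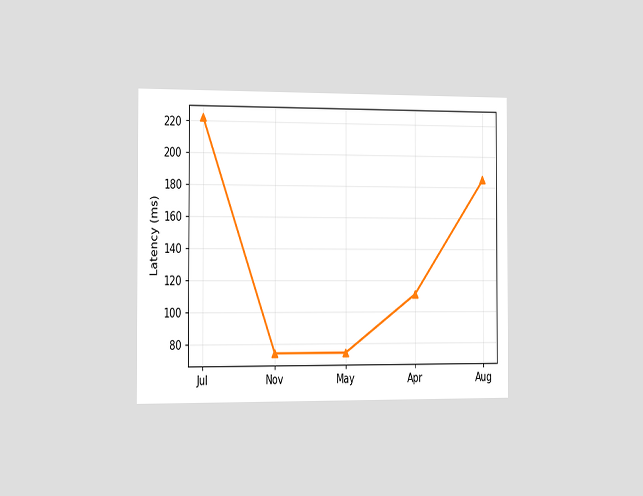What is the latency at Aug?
185ms

The chart is viewed slightly from the left. At Aug, the line is at 185ms.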